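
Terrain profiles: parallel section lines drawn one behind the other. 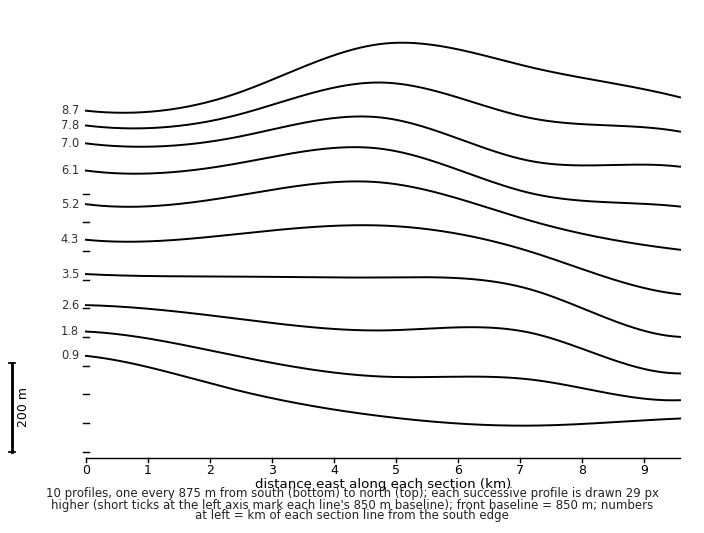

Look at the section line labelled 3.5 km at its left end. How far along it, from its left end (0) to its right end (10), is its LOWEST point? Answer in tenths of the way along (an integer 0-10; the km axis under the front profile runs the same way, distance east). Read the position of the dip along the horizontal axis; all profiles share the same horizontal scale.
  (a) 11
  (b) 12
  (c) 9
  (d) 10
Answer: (d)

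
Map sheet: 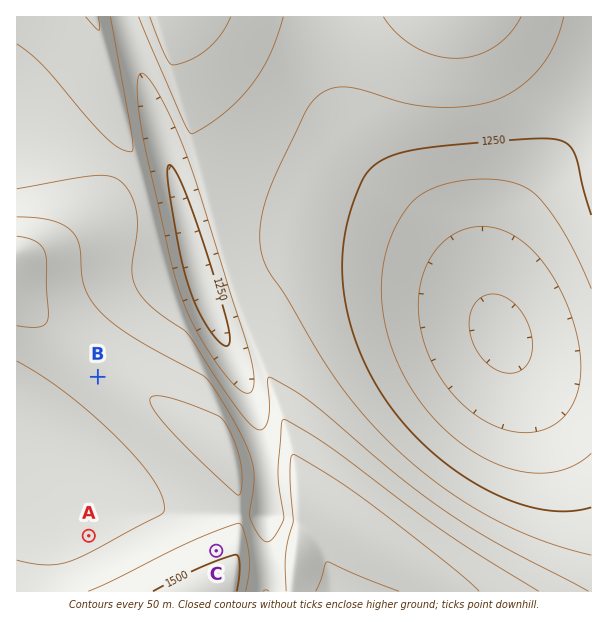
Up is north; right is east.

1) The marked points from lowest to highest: A B C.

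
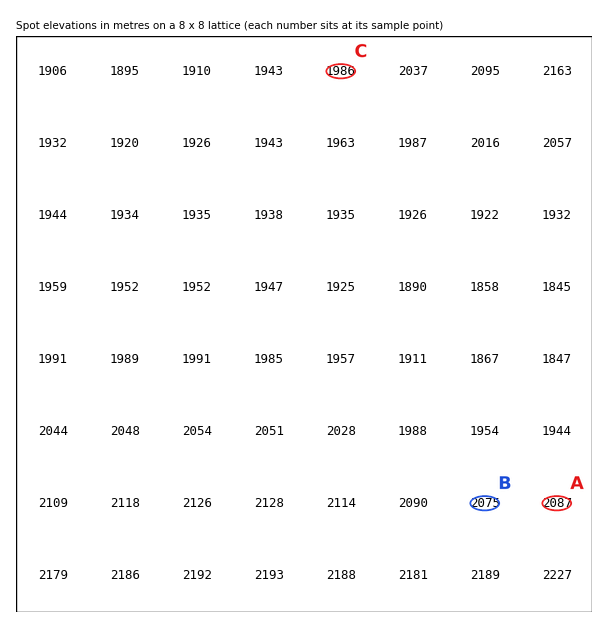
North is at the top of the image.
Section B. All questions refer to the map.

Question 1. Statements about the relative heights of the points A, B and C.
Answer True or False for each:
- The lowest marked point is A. False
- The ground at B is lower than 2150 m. True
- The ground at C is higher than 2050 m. False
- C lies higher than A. False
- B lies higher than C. True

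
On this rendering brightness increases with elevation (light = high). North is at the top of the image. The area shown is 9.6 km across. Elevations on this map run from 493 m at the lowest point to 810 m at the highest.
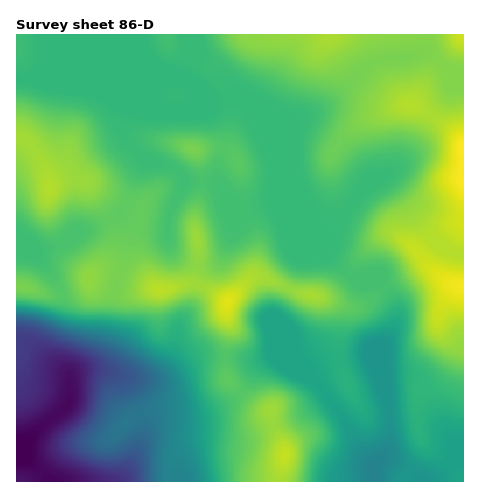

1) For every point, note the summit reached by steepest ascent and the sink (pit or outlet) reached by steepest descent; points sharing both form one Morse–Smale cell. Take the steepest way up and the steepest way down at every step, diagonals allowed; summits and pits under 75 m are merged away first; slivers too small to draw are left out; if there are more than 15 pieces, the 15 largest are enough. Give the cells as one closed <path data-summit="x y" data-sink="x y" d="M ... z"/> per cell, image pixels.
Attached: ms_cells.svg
<path data-summit="463 149" data-sink="374 481" d="M378 34l-361 0-1 44 75 0 81 33 14-3 6-9 1-7 20 10 17-5 11 5 19 25 26 27 40 99 25 23 6 1 10-3 12 6 17 26 0 18-11 19 1 51-6-16-12-22-40 8-13 7-3 3 2 5 31 42 19 34 9 9 2 18 88 0 1-195-10-2-14-8-13-13-6-10 21-23 22-11 0-76-8-10-14-11-24-15-11-3-7-7-13-23z"/><path data-summit="228 302" data-sink="374 481" d="M91 78l-75 1 0 57 10 4 9 9 10 21 5 15 16-6 17 1 56 29 3 3-8 24-1 17 2 7 15 22 9 8 8 0 20-6 13 1 27 17-1 11 4 11-4 24 1 31 26 25 7 4 12 2 0 8 14 37-5 15-1 12 94 0-1-18-9-9-19-34-31-42-2-5 20-11 36-7 19 38-2-51 11-19 2-13-12-23-7-8-12-6-10 3-6-1-25-23-40-99-50-56-6-1-17 5-20-10-1 7-6 9-14 3z"/><path data-summit="228 302" data-sink="17 460" d="M18 137l-2 0 0 96 12 8 0 8-12 3 0 194 10-4 10-11 31-27 3-5 0-18 3-6 10-5 20 0 18 9 21 48-1 14-8 21-6 10-10 10 162 0 7-27-16-44-17-7-26-25-1-31 4-14 0-10-4-11 1-11-13-10-19-8-14 1-14 5-10-2-17-21-7-14 1-17 8-24-59-32-17-1-16 7-15-37-9-9z"/><path data-summit="463 149" data-sink="17 460" d="M103 370l-20 0-10 5-3 6 0 18-3 5-31 27-10 11-10 6 1 34 99 0 11-10 13-28 2-17-21-48z"/><path data-summit="463 149" data-sink="17 460" d="M463 34l-84 1 7 37 14 26 7 7 11 3 24 15 11 8 10 13z"/><path data-summit="463 149" data-sink="17 460" d="M463 221l-21 10-21 23 1 5 12 13 11 8 13 6 6-1z"/><path data-summit="463 149" data-sink="17 460" d="M17 234l-1 16 10 1 2-10z"/>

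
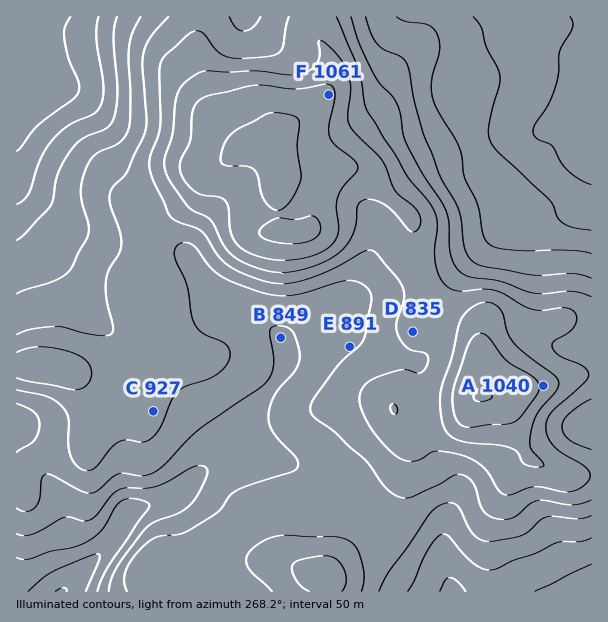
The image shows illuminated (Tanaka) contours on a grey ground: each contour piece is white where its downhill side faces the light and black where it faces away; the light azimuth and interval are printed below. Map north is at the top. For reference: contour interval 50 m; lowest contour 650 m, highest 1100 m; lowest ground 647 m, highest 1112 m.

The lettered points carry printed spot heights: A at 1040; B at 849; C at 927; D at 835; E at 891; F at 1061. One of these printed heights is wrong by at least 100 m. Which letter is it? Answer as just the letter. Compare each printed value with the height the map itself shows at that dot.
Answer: D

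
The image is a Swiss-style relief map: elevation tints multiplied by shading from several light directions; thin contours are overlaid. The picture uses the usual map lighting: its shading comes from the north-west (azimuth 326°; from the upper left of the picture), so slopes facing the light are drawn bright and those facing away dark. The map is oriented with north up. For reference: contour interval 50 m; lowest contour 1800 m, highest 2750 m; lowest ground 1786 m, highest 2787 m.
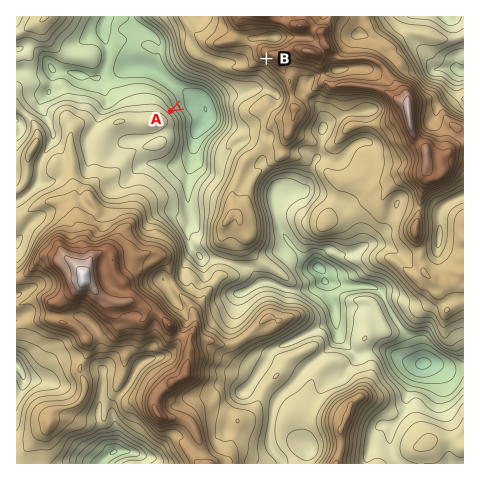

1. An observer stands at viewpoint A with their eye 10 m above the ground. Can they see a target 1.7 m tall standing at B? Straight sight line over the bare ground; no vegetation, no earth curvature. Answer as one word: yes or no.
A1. yes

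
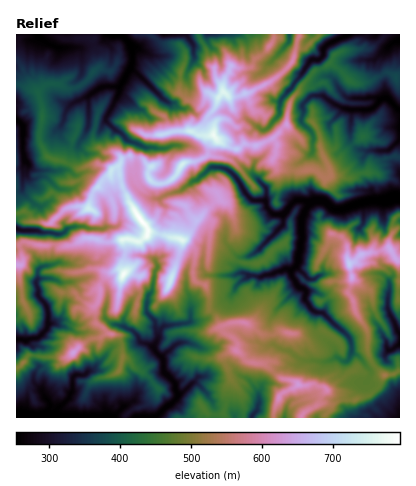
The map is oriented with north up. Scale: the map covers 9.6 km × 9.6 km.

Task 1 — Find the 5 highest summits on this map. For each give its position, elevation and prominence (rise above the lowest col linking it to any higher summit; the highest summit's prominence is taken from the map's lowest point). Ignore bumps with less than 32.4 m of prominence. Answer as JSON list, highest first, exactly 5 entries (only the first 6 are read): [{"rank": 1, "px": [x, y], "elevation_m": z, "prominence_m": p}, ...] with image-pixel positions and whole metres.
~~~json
[{"rank": 1, "px": [140, 220], "elevation_m": 795, "prominence_m": 542}, {"rank": 2, "px": [124, 274], "elevation_m": 785, "prominence_m": 106}, {"rank": 3, "px": [214, 134], "elevation_m": 776, "prominence_m": 145}, {"rank": 4, "px": [182, 240], "elevation_m": 764, "prominence_m": 53}, {"rank": 5, "px": [224, 92], "elevation_m": 759, "prominence_m": 78}]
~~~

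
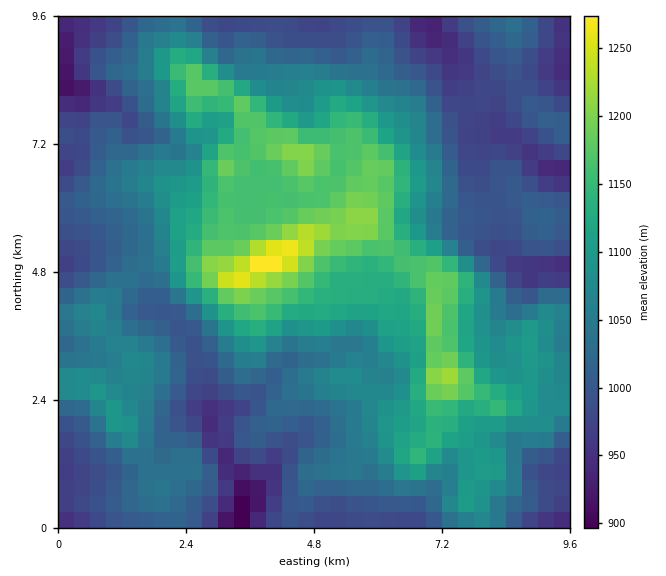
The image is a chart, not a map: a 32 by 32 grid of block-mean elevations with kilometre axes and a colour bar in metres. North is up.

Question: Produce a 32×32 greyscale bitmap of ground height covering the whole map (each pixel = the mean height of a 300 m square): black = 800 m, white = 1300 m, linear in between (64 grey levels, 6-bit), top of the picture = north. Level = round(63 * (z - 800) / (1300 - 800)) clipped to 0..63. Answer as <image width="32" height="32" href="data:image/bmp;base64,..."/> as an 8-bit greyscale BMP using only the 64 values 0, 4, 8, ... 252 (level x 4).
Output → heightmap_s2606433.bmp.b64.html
<image width="32" height="32" href="data:image/bmp;base64,Qk02CAAAAAAAADYEAAAoAAAAIAAAACAAAAABAAgAAAAAAAAEAAATCwAAEwsAAAABAAAAAAAAAAAAAAEBAQACAgIAAwMDAAQEBAAFBQUABgYGAAcHBwAICAgACQkJAAoKCgALCwsADAwMAA0NDQAODg4ADw8PABAQEAAREREAEhISABMTEwAUFBQAFRUVABYWFgAXFxcAGBgYABkZGQAaGhoAGxsbABwcHAAdHR0AHh4eAB8fHwAgICAAISEhACIiIgAjIyMAJCQkACUlJQAmJiYAJycnACgoKAApKSkAKioqACsrKwAsLCwALS0tAC4uLgAvLy8AMDAwADExMQAyMjIAMzMzADQ0NAA1NTUANjY2ADc3NwA4ODgAOTk5ADo6OgA7OzsAPDw8AD09PQA+Pj4APz8/AEBAQABBQUEAQkJCAENDQwBEREQARUVFAEZGRgBHR0cASEhIAElJSQBKSkoAS0tLAExMTABNTU0ATk5OAE9PTwBQUFAAUVFRAFJSUgBTU1MAVFRUAFVVVQBWVlYAV1dXAFhYWABZWVkAWlpaAFtbWwBcXFwAXV1dAF5eXgBfX18AYGBgAGFhYQBiYmIAY2NjAGRkZABlZWUAZmZmAGdnZwBoaGgAaWlpAGpqagBra2sAbGxsAG1tbQBubm4Ab29vAHBwcABxcXEAcnJyAHNzcwB0dHQAdXV1AHZ2dgB3d3cAeHh4AHl5eQB6enoAe3t7AHx8fAB9fX0Afn5+AH9/fwCAgIAAgYGBAIKCggCDg4MAhISEAIWFhQCGhoYAh4eHAIiIiACJiYkAioqKAIuLiwCMjIwAjY2NAI6OjgCPj48AkJCQAJGRkQCSkpIAk5OTAJSUlACVlZUAlpaWAJeXlwCYmJgAmZmZAJqamgCbm5sAnJycAJ2dnQCenp4An5+fAKCgoAChoaEAoqKiAKOjowCkpKQApaWlAKampgCnp6cAqKioAKmpqQCqqqoAq6urAKysrACtra0Arq6uAK+vrwCwsLAAsbGxALKysgCzs7MAtLS0ALW1tQC2trYAt7e3ALi4uAC5ubkAurq6ALu7uwC8vLwAvb29AL6+vgC/v78AwMDAAMHBwQDCwsIAw8PDAMTExADFxcUAxsbGAMfHxwDIyMgAycnJAMrKygDLy8sAzMzMAM3NzQDOzs4Az8/PANDQ0ADR0dEA0tLSANPT0wDU1NQA1dXVANbW1gDX19cA2NjYANnZ2QDa2toA29vbANzc3ADd3d0A3t7eAN/f3wDg4OAA4eHhAOLi4gDj4+MA5OTkAOXl5QDm5uYA5+fnAOjo6ADp6ekA6urqAOvr6wDs7OwA7e3tAO7u7gDv7+8A8PDwAPHx8QDy8vIA8/PzAPT09AD19fUA9vb2APf39wD4+PgA+fn5APr6+gD7+/sA/Pz8AP39/QD+/v4A////AExUXGRoaGxsaFQ8MERcYGBYXFxcXFxcZHiEiHxoWFBIVFxgaHB0eHBoXEgwPFRkaGBcYGRkaGRwiJiQfHBoXFRUWGBocHh8dHBoUDg8TGRwbGxwcHR8fHSAmJSMgGhcWFRYXGRseHh4eGxIRExMZHR4fHx4gJSciISUmJiAYFhYVFxkbHh4dHh4XEhYXFRcbHR4fICMoKygjJSYlHxoZFxYYGyAjHxsbGhMUGRoYFxkbHR8hJSgpKygnJSMfICAaGBoeJSQgGxkWEhUZGxwaGRseICIlJygrKicmJiQkIyAcHSIlIiAcGBUTFBYZHBwcHR4gIiQmKSwsKSosKSUjIyMjJSMiIR0aFhYYGRgbHh8hIiIiIiQqMTIvLConJSMjIyMjISIiIBwYFxodHBodICEjIyEhIykzNTApJSQmJCIeHx8hIiIgGxgZHCAhHRsdHiAhICIkJzAxKyUkJCYkIhweICEhIB4aGBsgJCUhHiAhHx8hJScoMC8oJSMlJiMgHiAiIR0cGxkZHyUpKigkJSYkIiQnKCkxLigkIiMmJCAfISIfGxoZGR0kKi0uLCkpKSkoKCkoKjEuKCQgHR8jIRweICAcGhofJSowMjEvLiwqKioqKSkrMTAqJSAaGR0dFxocHh4dHiUsMjg6NzQyLywqKioqKy4xMCsjGxYUFRUVFxkbHR4gJy4zNDc8PDgzLiwrKiwuLi8sJBwXFBQUExYXGRscHiEnKzAwMTY6OjcyMTAuLi0qJyEbGBYXGRkYGBgZGxwdIicpLi8uLzE0NzUzMzMvKiYgGxkZGBgaGxkZGhscHR4iJygtLi4uLi8xMTIzMy8oJB8bGhkYGRsbGhkbHB4eICQmJywuLS4uLi4uMDIyMColIRwZGBkZGhoZFxocHyAiJCUmKy4tLi4uLy4uMDAvKyYiHRgYGRoYFRQVFxseICEjIyQsMS4tLjAyMC4vMTArJSIbFxcZGRUSEhYXGhwcHiAfISgvLi8xMzMxLi4wLigjIBoWFhYVExUWGBcaGxgZGyAlJSktLzAwLS0uLi0oJSIdGRYVFRQWGBoWFhkZFhofJCknJy8vLCkmKCwsKiYkIh0YFhYVFxkbGxISFBUYHSEoLSssMCwmIyMmKSglIyIgGxYWFhYYGhkXDhATFxseISovLy4pIyIiIyUlIyEfHhwYFRUWFhgYFhQPFBkcHSAmLC8qIyAgICEhIB4eHhwbGRcUFBYXGBcUEhAVGBocICYqKSEcHh8cHBwbGhsdHBgWFBMUFxkaGBUTEBMVFxsfISMhGxkbGxgYGBcXGRsaFxMREhYZGhwaFhMRExQWGRwdHhwYFhcXFxcWFhcXGBgWEREUGBocHhsXEw="/>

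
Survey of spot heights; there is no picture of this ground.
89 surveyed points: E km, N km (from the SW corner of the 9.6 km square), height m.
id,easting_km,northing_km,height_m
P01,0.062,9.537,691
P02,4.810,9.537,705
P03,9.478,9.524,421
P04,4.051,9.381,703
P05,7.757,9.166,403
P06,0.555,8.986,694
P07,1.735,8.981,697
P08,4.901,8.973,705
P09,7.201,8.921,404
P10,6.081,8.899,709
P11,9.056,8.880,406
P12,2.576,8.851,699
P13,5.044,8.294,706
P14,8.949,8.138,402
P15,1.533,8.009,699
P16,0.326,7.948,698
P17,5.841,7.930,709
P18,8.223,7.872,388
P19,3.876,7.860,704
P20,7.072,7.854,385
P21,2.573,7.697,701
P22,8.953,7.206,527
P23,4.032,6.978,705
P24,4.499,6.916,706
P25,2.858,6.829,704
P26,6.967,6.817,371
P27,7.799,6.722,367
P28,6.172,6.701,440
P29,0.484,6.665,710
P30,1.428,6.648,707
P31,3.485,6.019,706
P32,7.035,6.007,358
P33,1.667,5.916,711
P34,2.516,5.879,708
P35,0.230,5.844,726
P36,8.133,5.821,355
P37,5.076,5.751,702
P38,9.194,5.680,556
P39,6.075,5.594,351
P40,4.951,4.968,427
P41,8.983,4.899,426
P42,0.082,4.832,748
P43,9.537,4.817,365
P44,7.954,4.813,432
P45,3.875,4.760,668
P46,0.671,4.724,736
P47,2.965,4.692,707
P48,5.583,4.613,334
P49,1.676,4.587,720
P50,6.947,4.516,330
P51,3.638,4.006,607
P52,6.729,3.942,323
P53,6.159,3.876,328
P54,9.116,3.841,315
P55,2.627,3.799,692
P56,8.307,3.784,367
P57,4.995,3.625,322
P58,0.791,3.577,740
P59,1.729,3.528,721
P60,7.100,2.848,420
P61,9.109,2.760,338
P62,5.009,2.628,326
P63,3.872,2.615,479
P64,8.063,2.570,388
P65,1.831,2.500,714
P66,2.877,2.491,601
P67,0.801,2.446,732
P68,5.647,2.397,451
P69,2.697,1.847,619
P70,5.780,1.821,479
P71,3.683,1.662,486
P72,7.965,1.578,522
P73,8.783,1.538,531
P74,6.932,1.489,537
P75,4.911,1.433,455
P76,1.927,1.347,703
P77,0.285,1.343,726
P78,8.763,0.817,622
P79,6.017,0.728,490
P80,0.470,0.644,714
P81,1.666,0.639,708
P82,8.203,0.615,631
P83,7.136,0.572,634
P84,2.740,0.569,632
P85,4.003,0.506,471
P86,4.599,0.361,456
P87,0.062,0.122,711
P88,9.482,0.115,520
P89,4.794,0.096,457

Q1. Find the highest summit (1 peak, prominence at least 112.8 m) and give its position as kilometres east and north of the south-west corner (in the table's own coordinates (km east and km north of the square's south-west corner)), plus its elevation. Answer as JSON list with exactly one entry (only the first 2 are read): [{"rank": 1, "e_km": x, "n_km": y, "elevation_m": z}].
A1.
[{"rank": 1, "e_km": 7.46, "n_km": 0.61, "elevation_m": 660}]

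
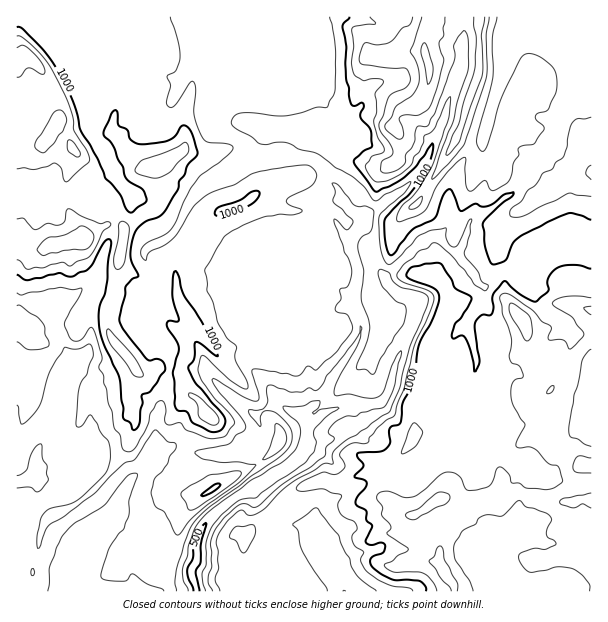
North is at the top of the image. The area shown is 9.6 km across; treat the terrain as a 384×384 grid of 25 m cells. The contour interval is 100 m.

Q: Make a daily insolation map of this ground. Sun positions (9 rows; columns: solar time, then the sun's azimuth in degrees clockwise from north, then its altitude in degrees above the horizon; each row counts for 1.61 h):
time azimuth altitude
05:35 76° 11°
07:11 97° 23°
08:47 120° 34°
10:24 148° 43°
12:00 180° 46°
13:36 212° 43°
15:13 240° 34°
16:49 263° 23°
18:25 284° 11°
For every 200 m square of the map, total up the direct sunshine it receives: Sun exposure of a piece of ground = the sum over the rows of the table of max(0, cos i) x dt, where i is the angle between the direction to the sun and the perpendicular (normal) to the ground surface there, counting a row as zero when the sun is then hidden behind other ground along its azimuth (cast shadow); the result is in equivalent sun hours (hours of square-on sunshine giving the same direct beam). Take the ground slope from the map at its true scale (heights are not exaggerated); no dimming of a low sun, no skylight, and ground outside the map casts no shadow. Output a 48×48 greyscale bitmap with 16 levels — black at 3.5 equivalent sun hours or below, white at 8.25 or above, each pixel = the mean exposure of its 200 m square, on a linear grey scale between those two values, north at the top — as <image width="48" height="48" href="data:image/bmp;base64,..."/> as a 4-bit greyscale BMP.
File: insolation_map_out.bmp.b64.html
<image width="48" height="48" href="data:image/bmp;base64,Qk32BAAAAAAAAHYAAAAoAAAAMAAAADAAAAABAAQAAAAAAIAEAAATCwAAEwsAABAAAAAAAAAAAAAAABEREQAiIiIAMzMzAERERABVVVUAZmZmAHd3dwCIiIgAmZmZAKqqqgC7u7sAzMzMAN3d3QDu7u4A////AKzLu93czMcHzLu7u4Vs3u7tzbiam8y7u6uruqvMzMcVebqqqXas3u7u7Haau97c3rrMuqq8vMpCq8uZqHi7uniruWirvLvNyrvMuqq8zMszq8ypqIq82niomqu7y6iYmqrMy7qqzM1gWszJmJvLit3cut3Mu6vMzarO7bqqzM2xA3arqbzdu6zdy83cyrury6mL7uuqvMzqABA83Lzd27yr3M3u28ze3KllfO2avN3OswAFzd25vMdEnLis3c26vJqqmL3Imrp1vaIAO+7th3eHRpdWmYVVZ8u7uYvriIqGJbtgABdYzLu6hniIqJqr7cy7upnep4mXUhfaIABJq7zLqImpebvbq8y7u7vO2Hiruod9xSN5lEfcuqq5rd3bicurzMy9usve7tpnt1YwBpmdy6u6mc683dy5rMzcus3v7ttmZkapQ2iJrLu6uYq7zc26m8u9qJ3dl1ZTI5YzQwKpmru6vNu7rL26msy7uqzYElrGraq3ZBaau7u7zLzLq8yZmsu8zauTJJ2b3uq+7VRqu7u7upq7qsyZh5u87bpjW9is3txb3FSKu7y8uJmqmsy5l6zdibqXrXne7d2Vu3N5u7yrzMupiby7uIvZVXrZx63dzN3We5Rqy6qrvNuoh963272kZ5usmKvMzMzcSrZHy5i8q9t4huyIyptWiczKeZq7u7vNebg0epe6nMu3moZqqqqZmoemmqu7u6mIW7pDa7mGvaZJ3YiqiJrLqYxoqru7vMyljLhka8tXtwK+2s3dt2e8y6l5q7u7u8y5m4RXqplocARTM+7u64m82Kq7u7u7u7u8eVvt64ZYRZu6mO/+7qjceJqau7u7u7zbapqamYa9ibmpiO7+7pXJeXnNy7u7u7uVi9wUiGrc7bqIicvO7rR6mHa8y7u8u7ulmL3DNKm8zMy5mnZliql7uqebzMupmapoZ63th8irzd3N3YhUZEuo3dqa3t3cu4VrZ6zv/Zl7zu3MzImJdJqGrNyIve7czNumiUXf3K2mjO7dzZqrmruZq82nZozcupl7vWAZ263eU53u3ry7yphrzczJZVWc3MmNzscSy5vd6Wm97t3M3Kad/u3cuWZoq6fN7u1wfZnczXiJvO7t3qiqiM3dzKZVQzrtyKyzHMeau9eJmc3s2WiYUznKu8vMzd7HQii4F9p4q82Jqcu8hGqphjR2Z6zd3MqIid7YM7yYvMzKqaqslmmaqYZXnNy7qqmJvMysk2y3q7u6qruqmHm6qqeKu6qZiIeLyWnew1vHi6vKq7u5Z4m7u7m7u6qZmIirqped1jrJa7vLq8q4V6u7u7qru6qqqpqry4Q3ySbKabu7u8y2abuqu7uqu7uqqqqs3aeIy0O7d6u7u92Feaqqqsyru7u6qqqq3u3LvIOph4mrusc1iqmqrMu7u7u6qqmpq6vMmYapeJmrvCFIuqqqy7q7u7u7qqmql2ZpmoepeZqruxary7u7u6q7u7u7u6m7hnhoq7m6iaq7u6u8u7vMy6u7u7u7u7q2SLp4q6m7mbu7uw=="/>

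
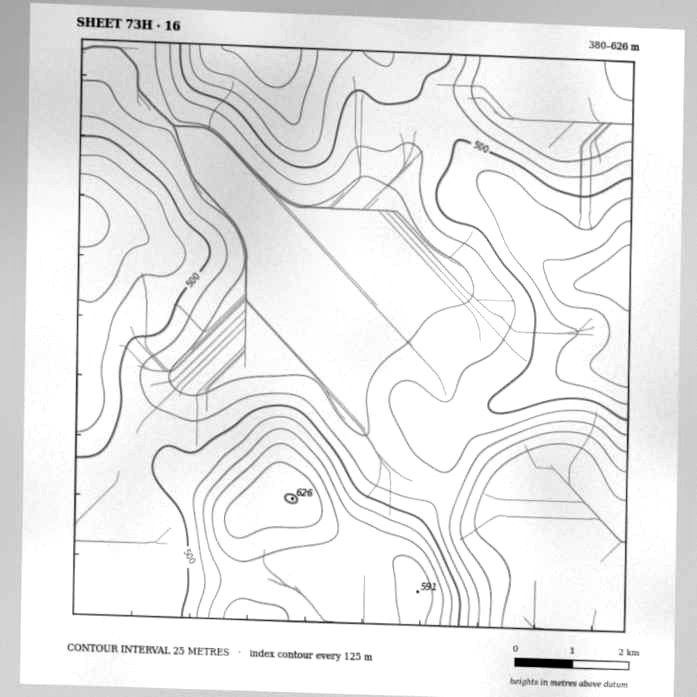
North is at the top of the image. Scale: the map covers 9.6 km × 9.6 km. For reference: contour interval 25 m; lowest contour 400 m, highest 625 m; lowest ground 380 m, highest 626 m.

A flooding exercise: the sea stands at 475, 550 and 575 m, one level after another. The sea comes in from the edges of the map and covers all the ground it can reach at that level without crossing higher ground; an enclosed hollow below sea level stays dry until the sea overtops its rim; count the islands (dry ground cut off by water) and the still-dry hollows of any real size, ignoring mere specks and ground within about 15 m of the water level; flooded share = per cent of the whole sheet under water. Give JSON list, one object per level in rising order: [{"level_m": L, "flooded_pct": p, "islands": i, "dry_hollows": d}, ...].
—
[{"level_m": 475, "flooded_pct": 44, "islands": 0, "dry_hollows": 0}, {"level_m": 550, "flooded_pct": 85, "islands": 0, "dry_hollows": 0}, {"level_m": 575, "flooded_pct": 94, "islands": 1, "dry_hollows": 0}]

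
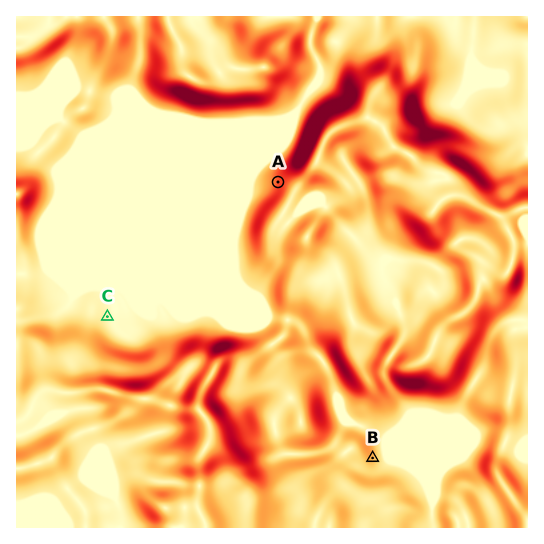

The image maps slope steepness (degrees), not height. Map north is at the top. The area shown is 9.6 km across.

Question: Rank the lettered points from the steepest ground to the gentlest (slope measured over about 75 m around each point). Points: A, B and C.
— A B C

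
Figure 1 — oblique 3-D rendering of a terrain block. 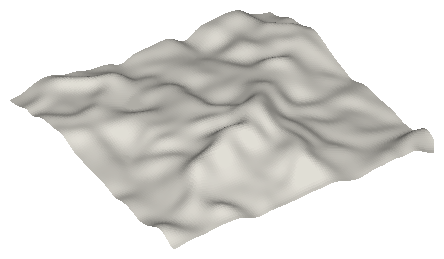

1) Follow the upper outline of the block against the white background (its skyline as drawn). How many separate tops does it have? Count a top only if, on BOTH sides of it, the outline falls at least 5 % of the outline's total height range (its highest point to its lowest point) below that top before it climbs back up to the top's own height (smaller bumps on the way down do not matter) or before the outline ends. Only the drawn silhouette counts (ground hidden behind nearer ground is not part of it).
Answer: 1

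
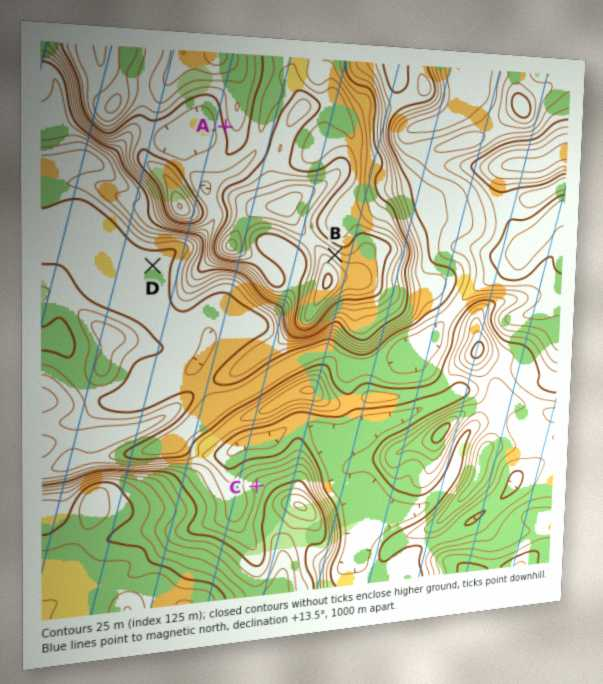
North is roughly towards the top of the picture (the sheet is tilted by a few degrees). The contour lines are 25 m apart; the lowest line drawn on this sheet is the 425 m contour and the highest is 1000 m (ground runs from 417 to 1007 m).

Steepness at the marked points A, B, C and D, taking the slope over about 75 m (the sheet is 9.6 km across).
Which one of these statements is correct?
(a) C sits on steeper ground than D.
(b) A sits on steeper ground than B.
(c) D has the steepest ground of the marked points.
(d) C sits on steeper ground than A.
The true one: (a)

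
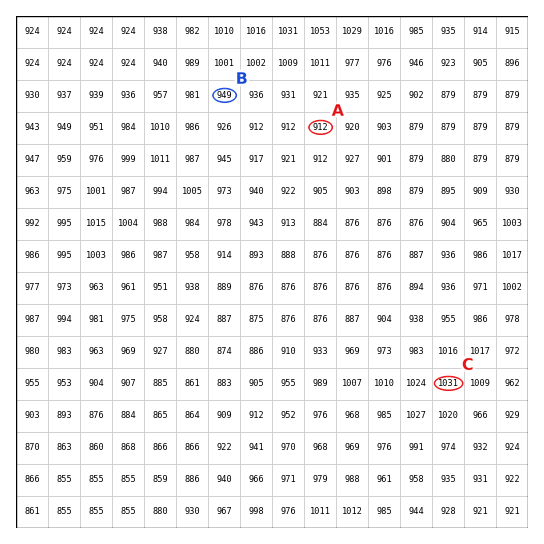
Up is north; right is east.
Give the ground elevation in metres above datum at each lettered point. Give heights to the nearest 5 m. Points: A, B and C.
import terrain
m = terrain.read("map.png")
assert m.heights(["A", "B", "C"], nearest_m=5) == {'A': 910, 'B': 950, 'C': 1030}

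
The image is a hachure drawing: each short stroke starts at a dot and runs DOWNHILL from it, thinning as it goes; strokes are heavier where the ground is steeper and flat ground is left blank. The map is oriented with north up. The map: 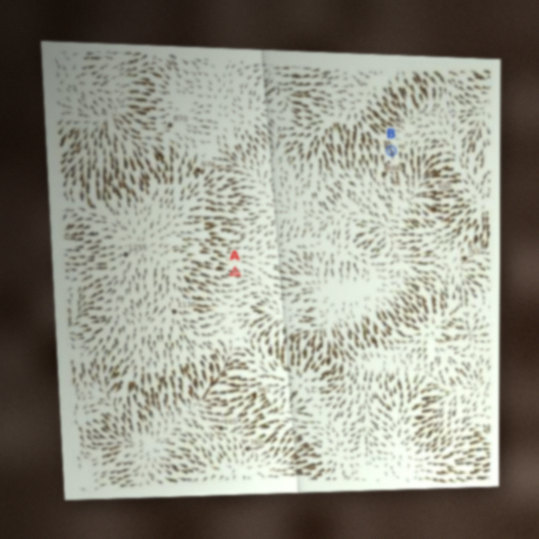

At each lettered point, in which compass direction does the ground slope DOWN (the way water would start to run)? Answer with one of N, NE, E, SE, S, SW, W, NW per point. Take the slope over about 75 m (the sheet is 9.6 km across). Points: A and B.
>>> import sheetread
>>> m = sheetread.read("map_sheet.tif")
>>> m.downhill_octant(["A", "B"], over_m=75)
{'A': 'E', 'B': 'S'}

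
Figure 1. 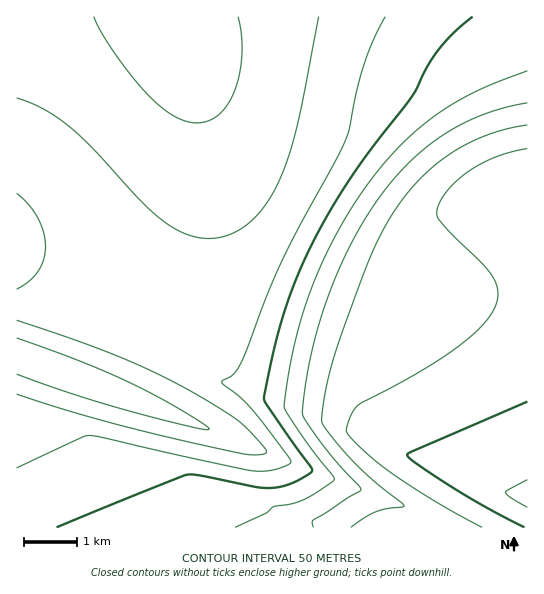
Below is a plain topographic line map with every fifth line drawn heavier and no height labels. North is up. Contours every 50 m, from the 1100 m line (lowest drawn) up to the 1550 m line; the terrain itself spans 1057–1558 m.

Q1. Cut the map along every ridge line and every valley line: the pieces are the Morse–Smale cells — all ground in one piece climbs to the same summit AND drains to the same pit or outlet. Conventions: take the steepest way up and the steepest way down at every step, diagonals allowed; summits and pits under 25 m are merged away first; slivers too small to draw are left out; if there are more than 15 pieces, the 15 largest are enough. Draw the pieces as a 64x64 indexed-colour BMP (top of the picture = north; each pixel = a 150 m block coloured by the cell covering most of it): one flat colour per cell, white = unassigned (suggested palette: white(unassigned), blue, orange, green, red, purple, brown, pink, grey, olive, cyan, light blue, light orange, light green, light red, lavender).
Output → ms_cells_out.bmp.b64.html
<image width="64" height="64" href="data:image/bmp;base64,Qk12CAAAAAAAAHYAAAAoAAAAQAAAAEAAAAABAAQAAAAAAAAIAAATCwAAEwsAABAAAAAAAAAA////ALR3HwAOf/8ALKAsACgn1gC9Z5QAS1aMAMJ34wB/f38AIr28AM++FwDox64AeLv/AIrfmACWmP8A1bDFACIiIiIiIiIiIiIiIiIiIiIiIiIiIiIiIiIiIiIiIiIiIiIiIiIiIiIiIiIiIiIiIiIiIiIiIiIiIiIiIiIiIiIiIiIiIiIiIiIiIiIiIiIiIiIiIiIiIiIiIiIiIiIiIiIiIiIiIiIiIiIiIiIiIiIiIiIiIiIiIiIiIiIiIiIiIiIiIiIiIiIiIiIiIiIiIiIiIiIiIiIiIiIiIiIiIzMiIiIiIiIiIiIiIiIiIiIiIiIiIiIiIiIiIiIiIiMzMyIiIiIiIiIiIiIiIiIiIiIiIiIiIiIiIiIiIiIzMzMzIiIiIiIiIiIiIiIiIiIiIiIiIiIiIiIiIiIiMzMzMzMiIiIiIiIiIiIiIiIiIiIiIiIiIiIiIiIiIzMzMzMzMyIiIiIiIiIiIiIiIiIiIiIiIiIiIiIiIjMzMzMzMzMzIiIiIiIiIiIiIiIiIiIiIiIiIiIiIiIzMzMzMzMzMzMiIiIiIiIiIiIiIiIiIiIiIiIiIiIiIzMzMzMzMzMzMyIiIiIiIiIiIiIiIiIiIiIiIiIiIiIzMzMzMzMzMzMzIiIiIiIiIiIiIiIiIiIiIiIiIiIiIzMzMzMzMzMzMzMiIiIiIiIiIiIiIiIiIiIiIiIiIiIzMzMzMzMzMzMzMyIiIiIiIiIiIiIiIiIiIiIiIiIiMzMzMzMzMzMzMzMzIiIiIiIiIiIiIiIiIiIiIiMzMzMzMzMzMzMzMzMzMzMiIiIiIiIiIiIiIiIiIjMzMzMzMzMzMzMzMzMzMzMzMyIiIiJVVSIiIiIiIiMzMzMzMzMzMzMzMzMzMzMzMzMzIiIiVVVVUiIiIiIjMzMzMzMzMzMzMzMzMzMzMzMzMzMiJVVVVVVSIiIiIzMzMzMzMzMzMzMzMzMzMzMzMzMzM1VVVVVVVVIiIjMzMzMzMzMzMzMzMzMzMzMzMzMzMzMzVVVVVVVVVSIzMzMzMzMzMzMzMzMzMzMzMzMzMzMzMzNVVVVVVVVUMzMzMzMzMzMzMzMzMzMzMzMzMzMzMzMzM1VVVVVVVERDMzMzMzMzMzMzMzMzMzMzMzMzMzMzMzMzVVVVVVREREMzMzMzMzMzMzMzMzMzMzMzMzMzMzMzMzNVVVVVRERERDMzMzMzMzMzMzMzMzMzMzMzMzMzMzMzM1VVVVREREREQzMzMzMzMzMzMzMzMzMzMzMzMzMzMzMzVVVVREREREREMzMzMzMzMzMzMzMzMzMzMzMzMzMzMzNVVVRERERERERDMzMzMzMzMzMzMzMzMRERERERERETM1VUREREREREREMzMzMzMzMzMzMzMxERERERERERERERVURERERERERERDMzMzMzMzMzMzERERERERERERERERFUREREREREREREMzMzMzMzMzMxEREREREREREREREREURERERERERERERDMzMzMzMzMRERERERERERERERERERREREREREREREREMzMzMzMzERERERERERERERERERERFERERERERERERERDMzMzMxEREREREREREREREREREREUREREREREREREREMzMzMxERERERERERERERERERERERREREREREREREREQzMzMxERERERERERERERERERERERFERERERERERERERDMzMxEREREREREREREREREREREREUREREREREREREREQzMzERERERERERERERERERERERERRERERERERERERERDMzERERERERERERERERERERERERFEREREREREREREREMzMREREREREREREREREREREREREUREREREREREREREQzMRERERERERERERERERERERERERRERERERERERERERDMxERERERERERERERERERERERERFEREREREREREREREMxEREREREREREREREREREREREREUREREREREREREREQzERERERERERERERERERERERERERRERERERERERERERDMRERERERERERERERERERERERERFEREREREREREREREMREREREREREREREREREREREREREUREREREREREREREQxERERERERERERERERERERERERERRERERERERERERERDERERERERERERERERERERERERERFEREREREREREREREMREREREREREREREREREREREREREUREREREREREREREQRERERERERERERERERERERERERERRERERERERERERERBERERERERERERERERERERERERERFEREREREREREREREEREREREREREREREREREREREREREUREREREREREREREQRERERERERERERERERERERERERERREREREREREREREQRERERERERERERERERERERERERERFERERERERERERERBEREREREREREREREREREREREREREUREREREREREREREERERERERERERERERERERERERERERREREREREREREREQRERERERERERERERERERERERERERFEREREREREREREQREREREREREREREREREREREREREREURERERERERERERBERERERERERERERERERERERERERERRERERERERERERBERERERERERERERERERERERERERERFEREREREREREREEREREREREREREREREREREREREREREUREREREREREREQRERERERERERERERERERERERERERER"/>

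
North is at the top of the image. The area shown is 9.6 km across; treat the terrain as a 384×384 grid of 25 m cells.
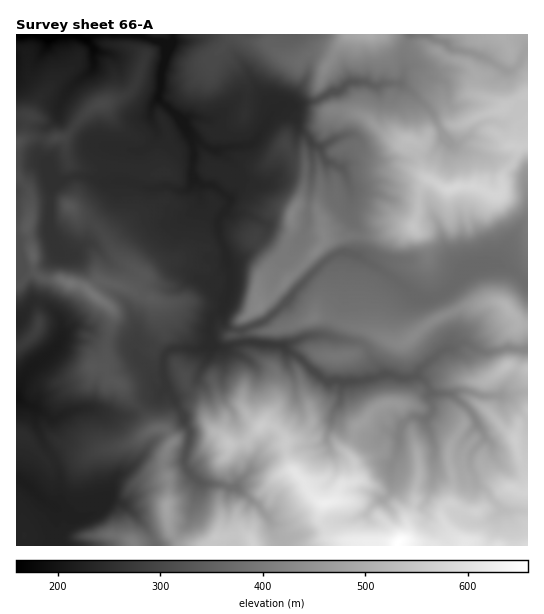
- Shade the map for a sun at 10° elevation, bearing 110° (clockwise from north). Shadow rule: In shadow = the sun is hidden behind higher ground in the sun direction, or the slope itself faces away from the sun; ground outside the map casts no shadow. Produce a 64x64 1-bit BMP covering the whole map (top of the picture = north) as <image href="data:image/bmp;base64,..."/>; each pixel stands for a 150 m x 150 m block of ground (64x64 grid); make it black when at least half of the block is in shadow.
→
<image width="64" height="64" href="data:image/bmp;base64,Qk0+AgAAAAAAAD4AAAAoAAAAQAAAAEAAAAABAAEAAAAAAAACAAATCwAAEwsAAAIAAAAAAAAA////AAAAAAAAAD4ACAAAAAPg74AMAwAAB/HvgAAAAAAD/+eAAAEAAAA/56AACwgAAD/nsgACmAAAP+OMAAHcEAA/w54AAcgwAD/AHwCBxAAAD8GPwIDEAgAHx4fAAMwEAAPHw4GAzEwAAeeAAQHMHAAA94ABAIw8AAcPCAFAmDAAA58cAcAYdAAAf9IB4AhkAAB/8hDwCMMAAH/wEPwPgAAAB/AQ/AIAAAAD8gAAAAAAAAPyIAAH4AcAAfYgAAP4B4AABAgAA/0HgAAAMAAD+AOAAAA4AAAAAwAA4AAAAABBAABnAAAAAGAAAHGAABAAAAAA+OAAHAAAAAD4IAAHgAAAAfwwAAPAAAAB/BgAAcAIAAD8DAAAAAjAAPwGAAAAAMAA/gAAAABAAAB/AAAAAAAAAD+AAAAAAAAAB8AAAAAAAAAHwAYAAIAAAAfACIAADAAAB8AcwAAMAAAP4AnAAAwAAA/gCcAAAAAAD/QAwAAAAAAD9AACAAAAAAD0AAAAAAAAAHQGAAAAAAAANA4AAAAAAAAzDgAAAAAAAZWeAAAAAAABnDgAAAIAAAAcACQABwAAAHwADAADAAAAfgABAAGAAAB/AAAAAMAgAHvAAwAAACAAHEQDAgAAMAAcAAAAAAAwAAwAAAAAADgADgAAAAAAPAAGAAAAAAAeAAMAAAAAQAgAB4AAAA=="/>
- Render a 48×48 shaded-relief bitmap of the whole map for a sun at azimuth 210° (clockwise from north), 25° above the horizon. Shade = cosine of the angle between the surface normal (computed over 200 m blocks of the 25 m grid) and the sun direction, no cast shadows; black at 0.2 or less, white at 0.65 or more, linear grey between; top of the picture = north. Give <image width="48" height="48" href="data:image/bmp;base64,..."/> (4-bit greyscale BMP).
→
<image width="48" height="48" href="data:image/bmp;base64,Qk32BAAAAAAAAHYAAAAoAAAAMAAAADAAAAABAAQAAAAAAIAEAAATCwAAEwsAABAAAAAAAAAAAAAAABEREQAiIiIAMzMzAERERABVVVUAZmZmAHd3dwCIiIgAmZmZAKqqqgC7u7sAzMzMAN3d3QDu7u4A////AHd3iImoQV3VIVaHQ2iZl1QzQzI1dTNEVnd3h2REIZ6kI2ZlM3mrp1QzUjJGZERFZnd3dlMiFs2ERWVDFZrMqHZVM0NXVWZmd3d3iHdVe8tjVmMRSrvMqZhjJDRWZlVYmXeIiIiIvLdCRkIErLzKd3ZUQ0VEQjR6qXiYmZmaqqhBN3d5q8y3VVVUJGVERFeYZ4mYmqmqiKlBbP7LmatzNEUgJndVdmh0WJmImZqrqIhErv7LqYciIkQBV4dHhnhWmYh4mJmau4hnnty7u5YzJGIEZ4dHhnZZuYd4iId4mqhmjdl4u6ZERTFGZoU4d2WMp2Z3d3ZmeJcxraVHqnQ0MjZ3Z3M4d1bMdlZndmZndlQTy0NZd0EkIlZ3eHRndlrXV1eJiHial0I4tiOHMyE0FERWeIZndI10V3iaqrvMplVpk0R0IiFDAjQzRDNGVqhWd5maq8zKdmeadVRTExJAAUQxAAFYm7qqmZiImqqXVXipdlVBFCIwKJh2RFWKqpmbqph3eZh1RniXVTQwRSEVzcupm6mXZTRXhpmHeId1V4h0RUVFYwJtyZiKzbqHVERDIImYiHd1eIh2ZnmYZWmpVVaLy6mYd3iXZ3mHiYiHeJmYh5qqvN25eJmqh3iJmavMy4d2iqqpiamId4eu2qu7u6mHZlZ5q8y7qZdXrN3IeqmId3icuWaJmHdmZlVXisy6c6d63v2Eiph2Zmd4uYZ3Znd3ZmZVV4mXIKrO/8c2mHVENGiYl4l3Z3d3ZneHZVVBAIzdtzNXd2QzRneZl3mXd3d3Z4mYd1MQFIp0ECVVZkNGd3ead3eZd3ZmeJmYd3VEaJgyJGVnZCRnd3eaVnd5l2ZomqqYeIh3iaY1eIeGU0Vnd3eqZHh4mImrze25mZmIiZU3mpl1RFZnd2ipdWl3iZqs7/66zMqpmYVYqphlVmd3d3iHZ4qIhmebzMt53MzLqHZZunZVZ3d3d3d3eaqIdVeamHZaur3cuHVZp1RWZ3d3d3d3iJZ3ZGeIdnd7qrzMp3VYZERWd3d2Z3eId3RmVneIiamcu7upY3RHVEVnd3d3Z3iHd3dWZmeZq7q6eIhmMlNXh2d3iIiHeZiIiZl3ZViaq7qENERUQ1R4l3d3d3d2eHd4iZqXRpqZq6dDRERWZ2eJlmd3d3d2d3d3eJmFWamavKdkRXeJi2iahnd4h3d1aIiIiIhWqoic25dkaJmpiVd2V4iYh2dliZiIh2Vb26rdp0REq6mXd2dTWJqodmdWmYiIh2WMzMzZUxMmqZmId2VFd4qXd2VqqYiId3eamIl0M0RIZniId0RXd2dmh3WrupmHeIm8lDRDRVaIeId2Z1Z3dlRFd3eruqmIiazutmQ0ZmiHiYZUV3d3d1RVZ2eaqZiYm97sypiJmIl3mHZVVndnd2Z2d2eJmIiJve27mqzLqZiJqXVWh3dmZmZ4h2Z4eIiKzLmKiKu6mImrl1WKllVFVEeHZCV3d3ibuod4eLu7qImXV5qpdzNEMkmFQRaHdnipmHZneMzMqGdUi8uoeA=="/>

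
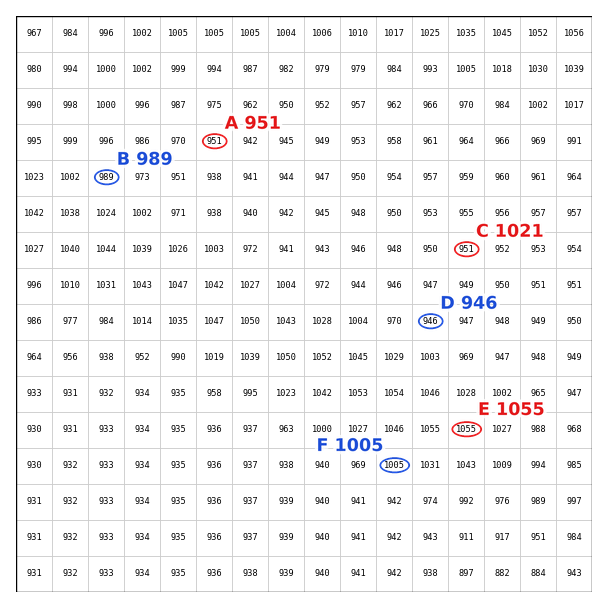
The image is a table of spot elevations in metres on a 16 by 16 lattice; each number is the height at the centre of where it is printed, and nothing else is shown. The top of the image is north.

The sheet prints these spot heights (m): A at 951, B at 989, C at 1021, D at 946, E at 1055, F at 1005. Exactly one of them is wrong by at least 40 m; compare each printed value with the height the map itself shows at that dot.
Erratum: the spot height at C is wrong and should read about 951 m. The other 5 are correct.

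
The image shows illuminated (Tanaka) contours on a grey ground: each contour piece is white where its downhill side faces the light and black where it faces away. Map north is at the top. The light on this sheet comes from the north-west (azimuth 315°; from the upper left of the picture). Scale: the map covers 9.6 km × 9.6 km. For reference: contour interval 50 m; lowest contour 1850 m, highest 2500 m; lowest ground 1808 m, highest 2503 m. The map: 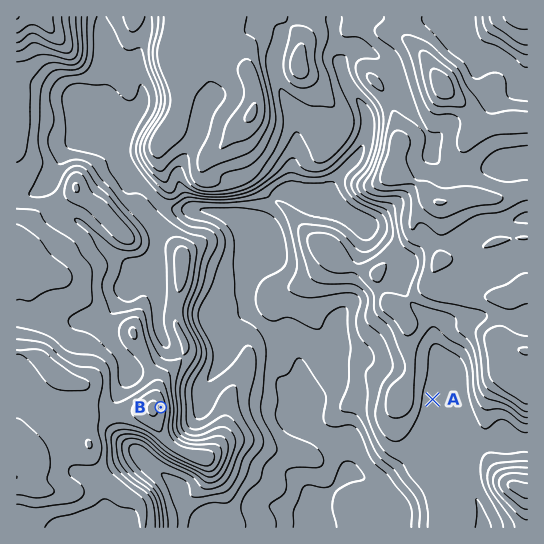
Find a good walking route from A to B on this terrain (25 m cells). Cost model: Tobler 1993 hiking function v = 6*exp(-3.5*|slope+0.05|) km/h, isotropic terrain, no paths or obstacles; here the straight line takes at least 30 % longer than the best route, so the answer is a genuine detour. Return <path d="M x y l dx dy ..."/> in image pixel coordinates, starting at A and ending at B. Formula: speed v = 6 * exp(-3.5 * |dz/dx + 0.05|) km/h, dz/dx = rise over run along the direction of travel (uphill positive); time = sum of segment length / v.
<path d="M433 399l-4 4-6 11-25 25-5 3-6 0-10-5-14-14-8-4-5 0-19 10-14 0-14 6-5 0-8 4-23 0-26-13-14 0-29 15-15 0-8-4-5-6-5-10 0-6-4-8"/>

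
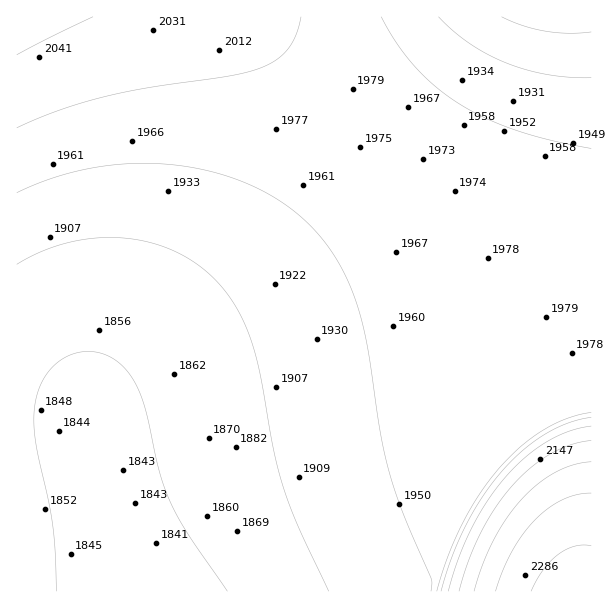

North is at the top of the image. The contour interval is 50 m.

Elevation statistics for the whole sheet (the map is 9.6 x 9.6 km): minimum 1830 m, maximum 2320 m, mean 1950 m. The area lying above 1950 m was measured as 46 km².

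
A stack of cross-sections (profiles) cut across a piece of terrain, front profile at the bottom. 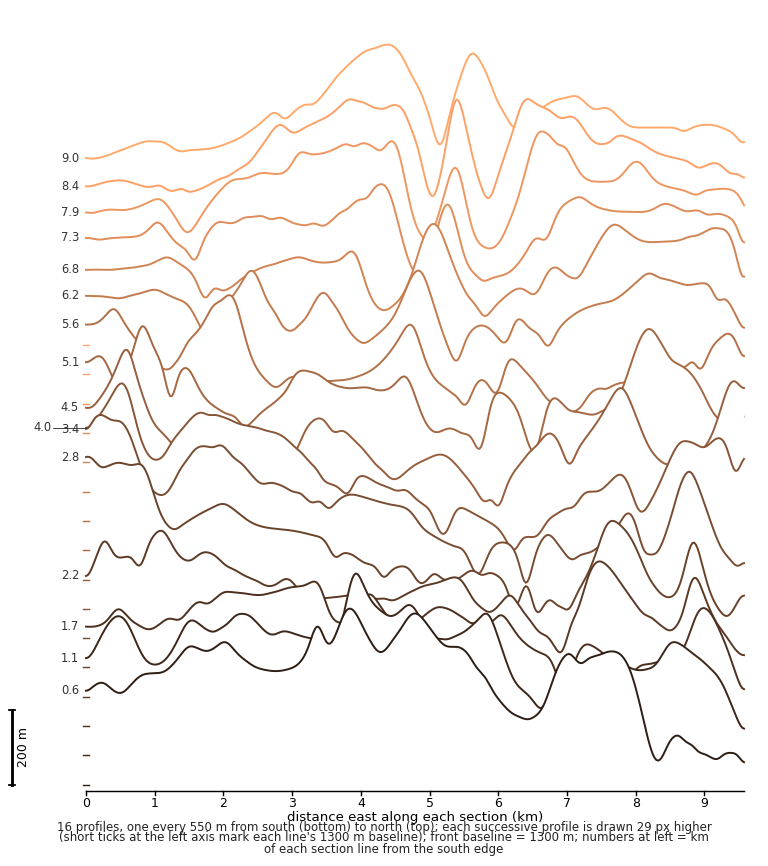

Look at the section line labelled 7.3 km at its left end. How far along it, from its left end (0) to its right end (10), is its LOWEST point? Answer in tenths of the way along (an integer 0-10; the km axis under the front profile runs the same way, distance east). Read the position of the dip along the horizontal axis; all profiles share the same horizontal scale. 6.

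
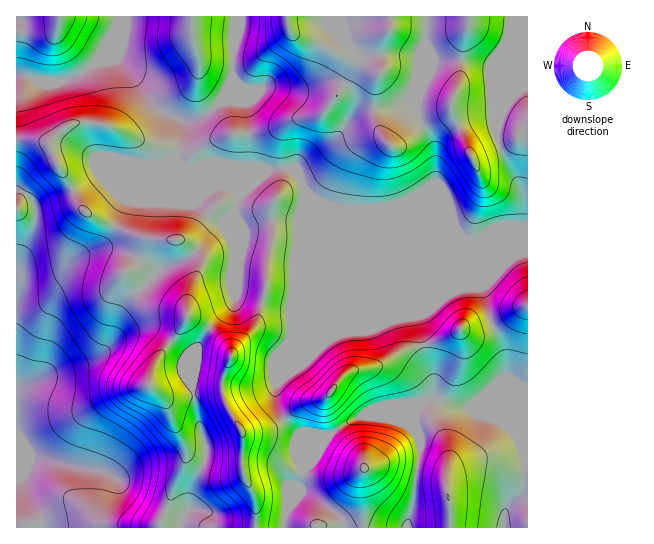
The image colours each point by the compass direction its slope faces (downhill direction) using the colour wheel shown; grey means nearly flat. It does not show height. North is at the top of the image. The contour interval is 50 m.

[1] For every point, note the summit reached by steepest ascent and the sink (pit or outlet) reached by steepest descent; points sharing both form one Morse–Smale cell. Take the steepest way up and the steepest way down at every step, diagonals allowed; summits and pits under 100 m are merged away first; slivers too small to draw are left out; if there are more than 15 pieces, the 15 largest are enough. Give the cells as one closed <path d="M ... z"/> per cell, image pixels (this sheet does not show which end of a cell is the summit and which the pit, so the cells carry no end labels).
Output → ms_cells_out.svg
<path d="M29 139l-13 0 0 50 15 9 5 12-3 20-17 37 0 194 6 0 12-4 73 16 34 27 21 11 20 6 0 11 101 0 5-21 7-10 9-26-1-28-3-8-15-15-15 8-28 4-11-18-8-19 0-17 8-19 0-8-22-24-22-12 2-21 12-28-1-9-19-17-39-3-53-22-10-10-8-20-16-26-4-13-6-5z"/><path d="M117 59l-20 4-15 10-19 8-25 0-8-4-13-1-1 62 23 2 12 6 4 13 16 26 8 20 10 10 53 22 39 3 19 17 1 9-12 28-2 21 22 12 22 24 0 8-8 19 0 17 18 36 10 1 23-5 10-8-8-16 0-20 25-60 0-106 4-20-2-15-4-7-10-7-26 1-6-2-59 0-9 2-7-2-6-9 5-19 0-17-27-15-18-26z"/><path d="M286 16l-50 1-3 60-2 9-10 16-12 11-14 7-15 1 1 18-5 19 6 9 7 2 9-2 59 0 6 2 26-1 11 9 5 14 6 6 18 10 10 2 48-1 80 33 11 0 9-4 41 0-1-105-6 1-10 10-38 14-20-42-2-10-5 7-28 11-21 21-6 1-8-8-8-22 0-25 5-19-22-14-20-4-20-10-24-8-6-9z"/><path d="M306 192l-5 25 0 106-25 60 0 20 9 16 14-12 11-6 16-4 11-15 14-11 28-6 27-16 32-8 17-8 4-4 23 2 11-5-4-8-6-29-4-4-129-53-27-27z"/><path d="M527 16l-240 0 0 3 1 7 6 9 24 8 20 10 20 4 22 14-5 19 0 25 2 11 12 18 8 0 21-21 28-11 5-7 2 10 11 22 4 13 6 7 37-14 10-10 7-2z"/><path d="M493 327l-11 4-23-2-4 4-17 8-32 8-27 16-28 6-14 11-11 15-16 4-11 6-15 12 16 16 3 8 0 23 3 2 5-5 18-28 22-15 38-15 33-2 9-4 23 8 17 1 30 13 16 16 8 18-1-34-17-42 0-13-4-20z"/><path d="M421 403l-18 0-22 5-30 12-22 15-14 23-11 11-9 28-7 10-4 20 122 1 7-23 3-31 4-16 0-20-5-15 0-8z"/><path d="M434 399l-11 2-4 5-4 9 0 8 5 15 0 20-4 16-3 31-6 22 96 1 1-13 4-9 13-12 3-5 3-27-6-19-9-13-11-9-30-13-17-1z"/><path d="M235 16l-114 0-9 26-16 20 21-3 19 22 18 26 9 6 16 7 16 0 10-4 14-12 12-18 2-9z"/><path d="M325 204l-4 1 29 27 129 53 4 4 10 36 5-1 30-19-1-68-40 0-9 4-11 0-80-33-48 1z"/><path d="M34 457l-18 5 1 66 164-1 1-10-20-6-21-11-34-27z"/><path d="M119 16l-102 0-1 59 14 2 8 4 25 0 19-8 14-10 16-21 7-16z"/><path d="M527 305l-34 21 11 24 3 29 17 42 1 40 2 3z"/><path d="M17 189l0 78 16-37 3-11-3-17-6-7z"/><path d="M527 464l-2 3-1 22-19 22 0 17 23-1z"/>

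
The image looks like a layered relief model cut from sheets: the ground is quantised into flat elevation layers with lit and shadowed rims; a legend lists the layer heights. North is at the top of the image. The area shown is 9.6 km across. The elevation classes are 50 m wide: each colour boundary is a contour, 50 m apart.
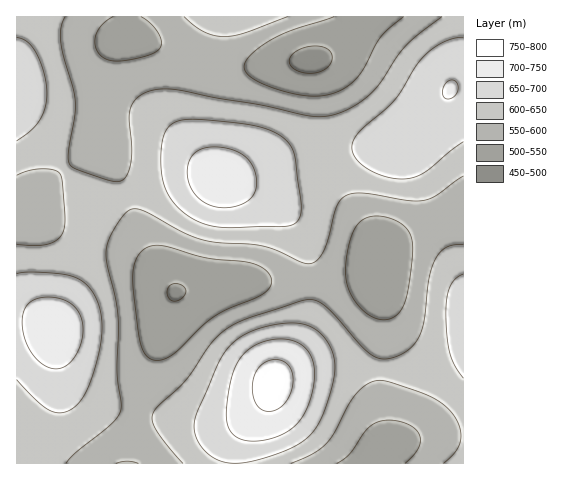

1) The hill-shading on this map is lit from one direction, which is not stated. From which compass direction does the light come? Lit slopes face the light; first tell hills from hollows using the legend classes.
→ SW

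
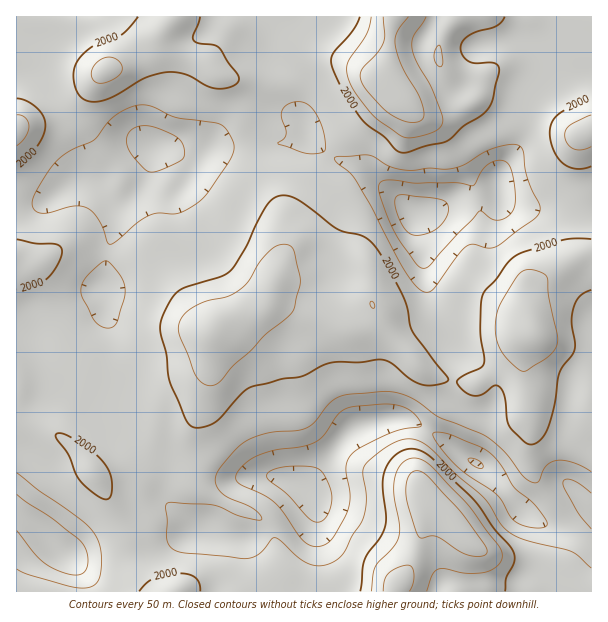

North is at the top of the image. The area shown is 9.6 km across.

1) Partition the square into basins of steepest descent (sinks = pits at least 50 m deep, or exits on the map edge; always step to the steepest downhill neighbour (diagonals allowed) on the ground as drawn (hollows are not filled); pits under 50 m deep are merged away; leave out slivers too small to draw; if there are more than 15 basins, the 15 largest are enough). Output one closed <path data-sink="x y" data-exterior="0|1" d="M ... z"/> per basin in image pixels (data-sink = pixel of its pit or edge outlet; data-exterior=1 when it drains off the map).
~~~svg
<path data-sink="414 215" data-exterior="0" d="M591 16l-574 0-1 112 47-19 20-15 22-24 17-6 25-18 12-12 3 10 6 6 39 14 11 10 13 6 7 10 4 17 2 24 8 40 4 9 20 23 6 13 1 41-13 36 0 4 3 4 75 24 18-6 7-7 1-4 0 7 8 12 43 45 18 7 24 5 13-2 27-20 15-23 8-7-7 19 1 23 5 18 5 5 44 7 13 0z"/><path data-sink="306 489" data-exterior="0" d="M270 298l-13 14-26 8-15 8-5 5 0 27-3 12-6 11-10 9-22 11-6 5-6 11-7 22-7 7-25 18-23 10 34 63 6 33 3 6 16 14 240 0 21-38 12-44 0-7-12-26-1-16 3-15 24-41 3-9 0-13-20-11-11-12-32-33-8-12 0-7-1 4-7 7-18 6-60-18z"/><path data-sink="155 146" data-exterior="0" d="M159 34l-4 6-20 15-13 9-17 6-22 24-20 15-22 11-21 6-4 3 0 134 16 3 6 9 29 63 17 27 0 12-4 10-16 30-4 18 22 21 10 17 4 2 23-9 25-18 7-7 7-22 6-11 6-5 22-11 10-9 6-11 3-12 0-27 5-5 15-8 26-8 9-9 17-46-1-41-6-13-20-23-4-9-8-40-2-24-6-20-5-7-13-6-11-10-39-14-6-6z"/><path data-sink="477 464" data-exterior="0" d="M528 334l-6 5-11 20-31 23-13 2-20-5-5 1 3 3 0 13-3 9-24 41-3 21 1 10 10 21 17 14 26 30-9 24-5 26 84-2 9-4 6-7 16-30 0-24-32-42-8-16 2-42-3-15 0-20-6-27 0-12z"/><path data-sink="63 552" data-exterior="0" d="M17 414l-1 177 137 1-14-14-6-17-3-22-28-54-20-29-20-18-39-18z"/>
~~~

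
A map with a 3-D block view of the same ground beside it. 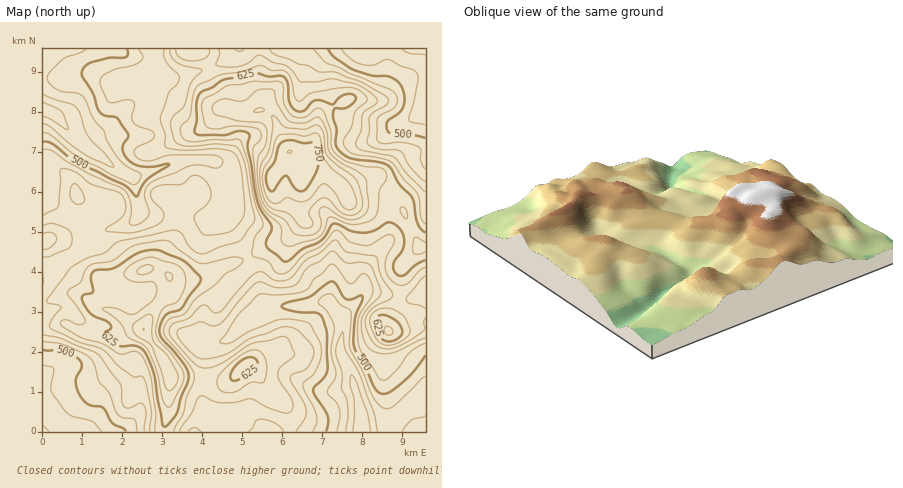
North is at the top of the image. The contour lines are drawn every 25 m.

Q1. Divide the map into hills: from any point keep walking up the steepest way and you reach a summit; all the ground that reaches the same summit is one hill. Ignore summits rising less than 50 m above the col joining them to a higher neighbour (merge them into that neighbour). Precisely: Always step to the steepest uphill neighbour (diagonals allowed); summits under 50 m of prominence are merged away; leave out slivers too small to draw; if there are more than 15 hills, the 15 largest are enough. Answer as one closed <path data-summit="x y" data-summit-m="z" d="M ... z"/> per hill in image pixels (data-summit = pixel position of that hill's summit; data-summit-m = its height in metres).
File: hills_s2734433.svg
<path data-summit="290 152" data-summit-m="775" d="M426 48l-384 0 0 224 6-2 16-11 12-3 6-4 16-19 32-9 7-6 3-9 12 6 30-2 18 5 14 0 6-3 12 13 23 40 4 10 2 18 7 11 36-1 24-4 14 17 24-27 16 1 22 6 20-4z"/><path data-summit="144 330" data-summit-m="700" d="M140 209l-3 9-7 6-32 9-16 19-22 9-18 11 0 160 154 0 11-14-5-18 3-56 23-5 18-17 27-14-5-1-5-5-4-24-4-10-23-40-12-13-6 3-14 0-18-5-30 2z"/><path data-summit="246 366" data-summit-m="641" d="M328 302l-24 4-34 2-24 14-18 17-8 3-14 1-4 57 5 14-1 4 28-1 20 6 10 9 98 0 0-12-5-26-7-24-10-20 3-30z"/><path data-summit="388 332" data-summit-m="654" d="M376 292l-12 1-21 23 0 16-3 12 2 12 8 14 7 24 4 18 1 20 64 0 0-138-22 5z"/>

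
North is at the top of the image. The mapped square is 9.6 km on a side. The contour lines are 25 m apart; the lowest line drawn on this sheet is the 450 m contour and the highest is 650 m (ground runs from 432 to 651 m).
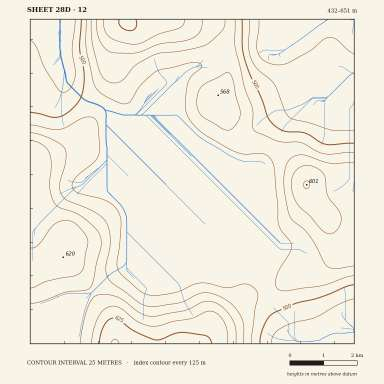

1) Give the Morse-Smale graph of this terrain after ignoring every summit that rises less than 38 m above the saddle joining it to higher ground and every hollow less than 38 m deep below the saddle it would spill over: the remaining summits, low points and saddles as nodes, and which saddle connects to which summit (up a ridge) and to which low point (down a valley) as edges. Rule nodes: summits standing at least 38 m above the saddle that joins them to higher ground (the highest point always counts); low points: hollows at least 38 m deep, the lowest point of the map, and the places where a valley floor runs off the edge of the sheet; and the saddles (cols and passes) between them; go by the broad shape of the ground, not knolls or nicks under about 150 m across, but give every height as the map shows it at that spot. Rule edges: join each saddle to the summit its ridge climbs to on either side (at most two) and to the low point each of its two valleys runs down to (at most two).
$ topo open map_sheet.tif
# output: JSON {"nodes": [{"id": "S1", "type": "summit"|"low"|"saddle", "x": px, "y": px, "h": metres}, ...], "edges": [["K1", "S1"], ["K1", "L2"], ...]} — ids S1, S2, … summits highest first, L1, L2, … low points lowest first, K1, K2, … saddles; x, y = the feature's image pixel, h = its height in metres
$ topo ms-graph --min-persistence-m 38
{"nodes": [
{"id": "S1", "type": "summit", "x": 115, "y": 342, "h": 651},
{"id": "S2", "type": "summit", "x": 127, "y": 22, "h": 628},
{"id": "S3", "type": "summit", "x": 63, "y": 256, "h": 620},
{"id": "S4", "type": "summit", "x": 306, "y": 185, "h": 601},
{"id": "L1", "type": "low", "x": 353, "y": 20, "h": 432},
{"id": "L2", "type": "low", "x": 352, "y": 331, "h": 451},
{"id": "L3", "type": "low", "x": 60, "y": 21, "h": 452},
{"id": "K1", "type": "saddle", "x": 91, "y": 293, "h": 574},
{"id": "K2", "type": "saddle", "x": 267, "y": 146, "h": 531},
{"id": "K3", "type": "saddle", "x": 267, "y": 291, "h": 520},
{"id": "K4", "type": "saddle", "x": 105, "y": 110, "h": 517}],
"edges": [["K1", "S1"], ["K1", "S3"], ["K1", "L3"], ["K2", "S2"], ["K2", "S4"], ["K2", "L1"], ["K2", "L3"], ["K3", "S1"], ["K3", "S4"], ["K3", "L2"], ["K3", "L3"], ["K4", "S1"], ["K4", "S2"], ["K4", "L3"]]}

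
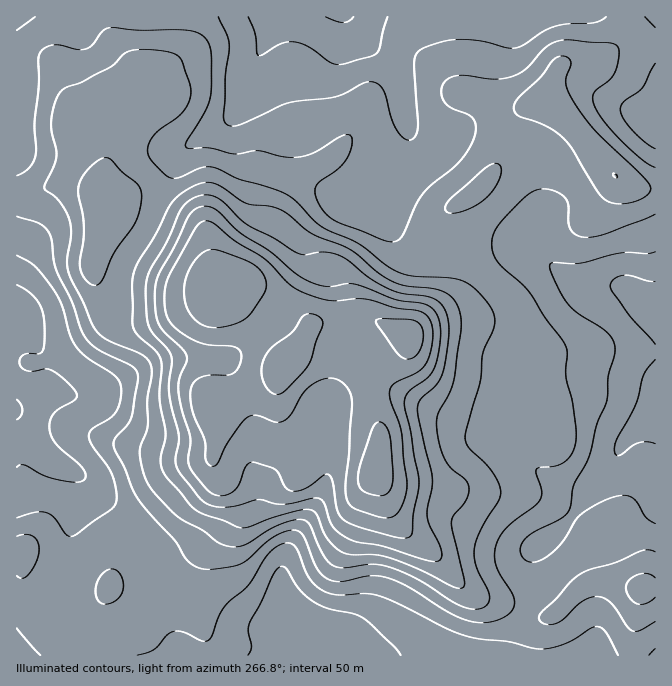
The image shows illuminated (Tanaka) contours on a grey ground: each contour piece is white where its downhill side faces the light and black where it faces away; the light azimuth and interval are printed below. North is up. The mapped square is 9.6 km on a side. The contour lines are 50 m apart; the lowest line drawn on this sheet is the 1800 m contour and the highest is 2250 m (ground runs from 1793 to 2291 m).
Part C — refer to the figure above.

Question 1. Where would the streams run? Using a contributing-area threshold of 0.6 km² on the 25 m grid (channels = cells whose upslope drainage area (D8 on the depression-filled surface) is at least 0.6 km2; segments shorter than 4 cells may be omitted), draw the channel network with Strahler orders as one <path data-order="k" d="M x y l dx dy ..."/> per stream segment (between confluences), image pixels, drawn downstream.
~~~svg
<path data-order="1" d="M169 655l10 0"/><path data-order="2" d="M179 655l5 0"/><path data-order="2" d="M320 655l-13 0"/><path data-order="1" d="M488 655l-168 0"/><path data-order="1" d="M599 655l-5 0"/><path data-order="2" d="M305 628l2 2 0 25"/><path data-order="1" d="M350 625l-30 30"/><path data-order="1" d="M270 620l7-5 15 0 13 13"/><path data-order="1" d="M162 608l0 7 15 27 0 5 2 1 0 7"/><path data-order="2" d="M284 600l1 5 17 17 3 6"/><path data-order="1" d="M62 572l0-4 3-6 0-5 2-2 0-8 1-2 0-17 2-1 0-9 2-1 0-42-7-7"/><path data-order="1" d="M537 552l15-15"/><path data-order="2" d="M552 537l22-22 0-1 5-6 0-1 5-5 3-7 17-17 0-1 5-5 3-7"/><path data-order="1" d="M475 535l10 5 9 0 1 2 12 0 1 2 12 0 2 1 15-1 3-4 7 0 3-3 2 0"/><path data-order="1" d="M120 508l-22-21-1 0-5-5-10-5-4-4-3 0-10-5"/><path data-order="1" d="M655 503l0-33"/><path data-order="1" d="M254 472l1 3 0 3 2 2 0 40 23 24 0 48 2 2 0 4 2 2"/><path data-order="2" d="M65 468l-13-6-24-24 0-1-3-4 0-1-3-4 0-1-5-7 0-12"/><path data-order="2" d="M535 468l5 5 7 4 3 3 4 2 3 0 2 1 5 0 1 2 27 0 20-20"/><path data-order="3" d="M612 465l10-20 20-20"/><path data-order="1" d="M475 443l27 0 20 17 6 3 6 5 1 0"/><path data-order="3" d="M642 425l8-5 5 0 0-3"/><path data-order="1" d="M324 408l0 49 3 5 0 20-2 1 0 4-1 1 0 4-4 6-3 4 0 1-7 9 0 2-5 4 0 2-7 8-10 20 0 4-3 6 0 6-1 1 0 35"/><path data-order="1" d="M115 405l-7-3-3 0-1-2-6 0-1-2-13 0-2-1-37 0"/><path data-order="2" d="M32 402l-5 3-10 0 0 3"/><path data-order="2" d="M45 397l-3 0-10 5"/><path data-order="1" d="M655 383l0 34"/><path data-order="1" d="M380 377l2 3 10 10 2 0 3 3 3 0 12 7 3 0 13 7 4 3 3 2 3 0 6 3 50 0 11 12 0 6 3 7 6 5 0 2 21 21"/><path data-order="2" d="M157 360l-7 3-3 4-5 1-4 4-4 1-4 4-5 1-8 7-13 7-4 0-2 1-6 0-2 2-43 0-2 2"/><path data-order="1" d="M172 360l-15 0"/><path data-order="1" d="M254 342l-12 10-10 5-5 0-2 1-66 0-2 2"/><path data-order="1" d="M600 290l5 0 2-2 20 0"/><path data-order="2" d="M627 288l3 2 12 12 2 0 6 5 4 0 1 3"/><path data-order="2" d="M555 268l7 7 7 3 3 4 3 1 4 0 1 2 42 0 5 3"/><path data-order="1" d="M125 262l-5 10 0 6-2 2 0 13-1 2 0 5-2 2 0 3-1 3-62 62 0 12-20 20"/><path data-order="1" d="M17 257l0 56"/><path data-order="1" d="M422 250l-4 0-6-3-25-25"/><path data-order="1" d="M535 250l19 18 1 0"/><path data-order="2" d="M537 250l18 18"/><path data-order="1" d="M395 238l-3-3-5-10 0-3"/><path data-order="2" d="M387 222l-3-7 0-3-4-5 0-4 8-8 0-7 4-3 0-3"/><path data-order="1" d="M155 210l2-3 0-4 13-25 0-3 2-2 0-5 5-10 3-3 0-2 9-8"/><path data-order="1" d="M545 208l-3 7-2 8-1 2 0 5-2 2 0 18"/><path data-order="1" d="M342 203l5 0 1-1 9 0 3-4 7 0 3-3 7 0 3-3 2 0 10-10"/><path data-order="1" d="M365 192l3-4 7 0 5-5 7 0 1-1 4 0"/><path data-order="2" d="M392 182l13-14 2-3 0-3 1-2 0-32-1-3"/><path data-order="1" d="M17 150l0-7"/><path data-order="1" d="M184 148l3-3 2 0"/><path data-order="2" d="M189 145l13-10 5-2 3-3 10-5 20-20"/><path data-order="1" d="M440 138l-20 0-13-13"/><path data-order="2" d="M407 125l-2-3 0-5-1-2 0-8-2-2 0-10-2-2 0-6-2-2-1-8-3-4 0-1-44-44-2-3 0-3-1-2 0-3"/><path data-order="1" d="M627 108l13 7 4 0 1 2 10 0 0 3"/><path data-order="2" d="M240 105l2-3 0-7 2-2 0-6 1-2 0-5 2-2 0-3 3-7"/><path data-order="1" d="M165 75l7-3 75 0 3-4"/><path data-order="2" d="M250 68l5-6 0-2 3-3 12-24 17-16"/><path data-order="1" d="M334 48l0-31"/><path data-order="1" d="M78 25l0-7-1-1-5 0"/><path data-order="1" d="M274 17l13 0"/><path data-order="2" d="M287 17l47 0"/><path data-order="2" d="M334 17l8 0"/><path data-order="2" d="M347 17l-5 0"/><path data-order="1" d="M385 17l-38 0"/><path data-order="1" d="M498 17l24 0"/><path data-order="1" d="M562 17l-40 0"/>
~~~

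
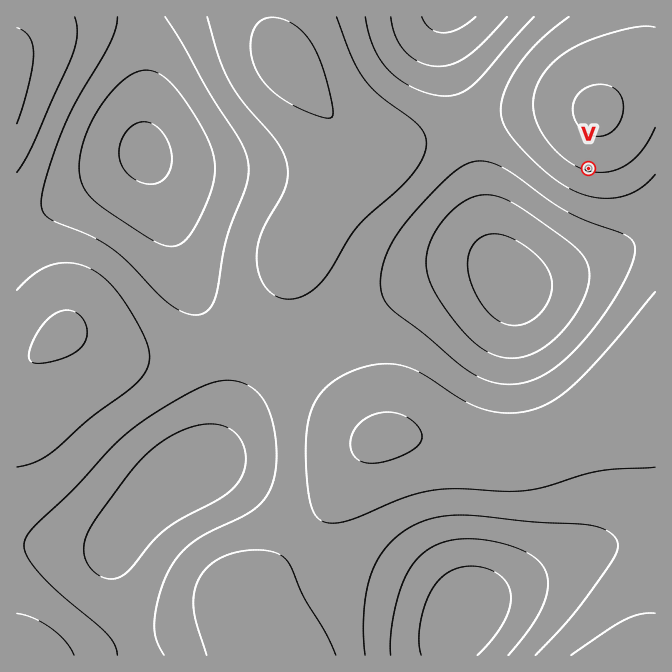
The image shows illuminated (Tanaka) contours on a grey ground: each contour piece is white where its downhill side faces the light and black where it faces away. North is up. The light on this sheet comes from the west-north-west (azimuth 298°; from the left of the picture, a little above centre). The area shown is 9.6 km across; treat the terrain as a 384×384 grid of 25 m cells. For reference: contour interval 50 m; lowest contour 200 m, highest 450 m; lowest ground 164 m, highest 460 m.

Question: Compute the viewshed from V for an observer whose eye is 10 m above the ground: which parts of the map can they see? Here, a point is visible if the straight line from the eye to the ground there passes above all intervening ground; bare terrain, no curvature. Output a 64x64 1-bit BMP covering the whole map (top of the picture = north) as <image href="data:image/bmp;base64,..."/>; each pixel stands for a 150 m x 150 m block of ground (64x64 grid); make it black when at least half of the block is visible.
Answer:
<image width="64" height="64" href="data:image/bmp;base64,Qk0+AgAAAAAAAD4AAAAoAAAAQAAAAEAAAAABAAEAAAAAAAACAAATCwAAEwsAAAIAAAAAAAAA////AAAAAAD+AAAwAAAA//4AAAAAAAAf/gAAAAAAAAD+AAAAAAAAAPwAAAAAAAAA/AAAAAAAAAD8AAAAAAAAAPgAAAAAAAAA+AAAAAAAAAD4AAAAAAAAAPgAAAAAAAAA/AAAAAAAAAD8AAAAAAAAAP4AAAAAAAAAfgAAAAAAAAB/AAAAAAAAAD+AAAAAAAAAP4AAAAAAAAA/wAAAAAAAAD/gAAAAAAAAf+AAAAAP+AD/8AAAB//+AP/4AAAf//8A//wAAH///8D//gAA////8P//gAH////4///AA/////7//+AH/////z//4A//////D//AH/////8P/4Af/////w/+AB//////D/gAH/////8P8AAf/////w/gAA//////D+AAD/////8PwAAP/////w+AAA//////DwAAD/////8eAAAf/////wAAAA//////AAAAD/////8AAAAP/////wAAAAf/////AAAAB///x/8AAAAB//+D/AAAAAD//4HwAAAAAH//AfAAAAAAf/8B8AAAAAA//wHgAAAAAD/+AeCAAAAAf/wAAIAAAAD/+AAAgAAAAf/wAADAAAAH/8AAAMAAAA//gAAAwAAAD/4AAADgAAAf/AAAAOAAAB/4AAAA4AAAH/AAAADgAAAf4AAAAMAAAB/AAAAAgAAAH8AAAAAAAAAfgAAAAA=="/>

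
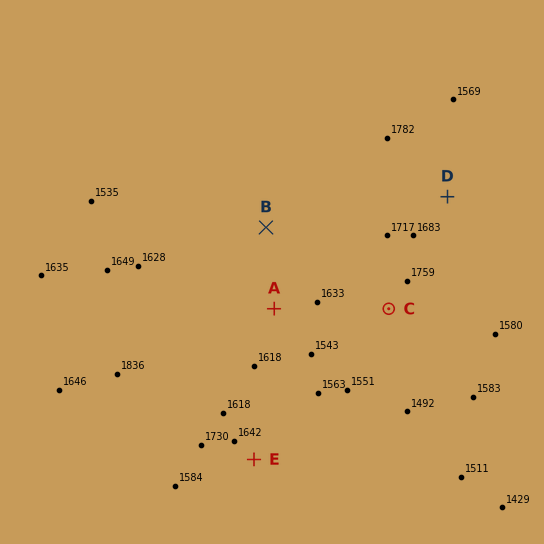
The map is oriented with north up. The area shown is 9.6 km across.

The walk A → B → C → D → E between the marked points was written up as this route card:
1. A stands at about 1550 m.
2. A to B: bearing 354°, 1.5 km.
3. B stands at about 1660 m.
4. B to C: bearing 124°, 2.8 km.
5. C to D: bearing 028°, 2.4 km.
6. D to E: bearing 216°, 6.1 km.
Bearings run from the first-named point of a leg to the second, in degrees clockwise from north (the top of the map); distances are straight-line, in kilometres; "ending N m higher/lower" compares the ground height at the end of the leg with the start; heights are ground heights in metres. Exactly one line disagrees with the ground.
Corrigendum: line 1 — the height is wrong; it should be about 1660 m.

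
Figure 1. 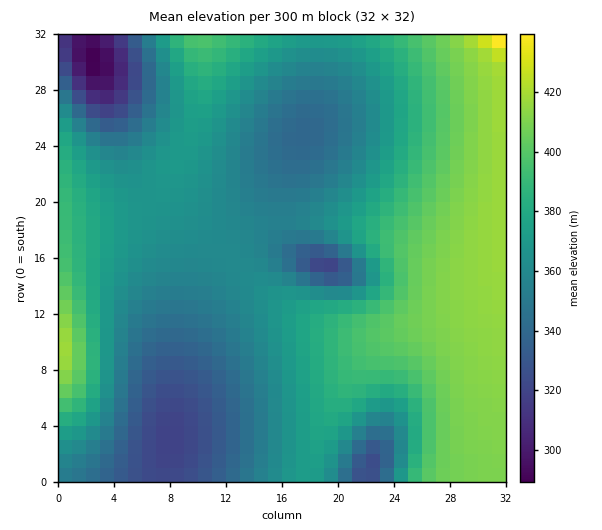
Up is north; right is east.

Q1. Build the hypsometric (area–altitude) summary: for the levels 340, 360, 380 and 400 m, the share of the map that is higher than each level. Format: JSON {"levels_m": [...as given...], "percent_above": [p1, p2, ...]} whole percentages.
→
{"levels_m": [340, 360, 380, 400], "percent_above": [87, 62, 35, 20]}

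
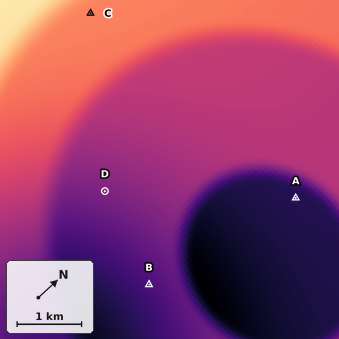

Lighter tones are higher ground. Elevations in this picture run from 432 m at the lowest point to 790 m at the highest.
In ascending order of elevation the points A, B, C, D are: A B D C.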